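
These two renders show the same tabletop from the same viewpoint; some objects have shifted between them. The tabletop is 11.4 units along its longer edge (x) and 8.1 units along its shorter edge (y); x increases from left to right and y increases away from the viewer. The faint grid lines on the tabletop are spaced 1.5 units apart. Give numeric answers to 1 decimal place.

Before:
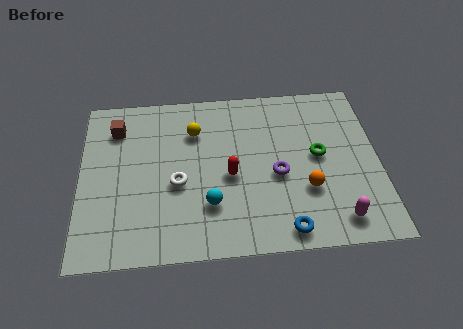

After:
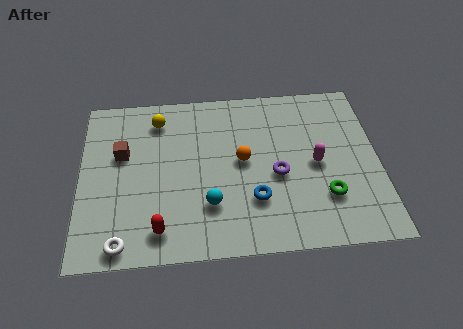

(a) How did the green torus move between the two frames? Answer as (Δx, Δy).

(0.2, -2.0)

The green torus was at about (9.1, 4.3) and moved to about (9.3, 2.3).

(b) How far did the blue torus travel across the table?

1.9

The blue torus moved from about (7.7, 0.9) to (6.6, 2.4), a distance of √(1.1² + 1.5²) ≈ 1.9.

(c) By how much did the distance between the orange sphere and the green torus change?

+2.0

They were about 1.7 units apart before and 3.7 after — 2.0 units further apart.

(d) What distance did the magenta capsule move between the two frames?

2.8

From (9.7, 1.2) to (9.0, 3.9), the magenta capsule covered √(0.7² + 2.7²) ≈ 2.8 units.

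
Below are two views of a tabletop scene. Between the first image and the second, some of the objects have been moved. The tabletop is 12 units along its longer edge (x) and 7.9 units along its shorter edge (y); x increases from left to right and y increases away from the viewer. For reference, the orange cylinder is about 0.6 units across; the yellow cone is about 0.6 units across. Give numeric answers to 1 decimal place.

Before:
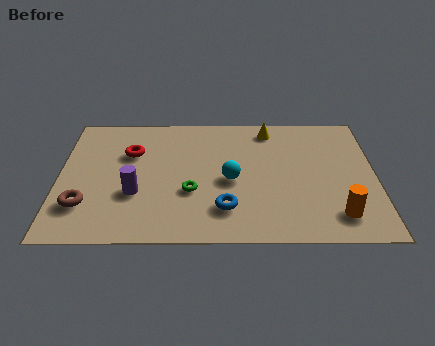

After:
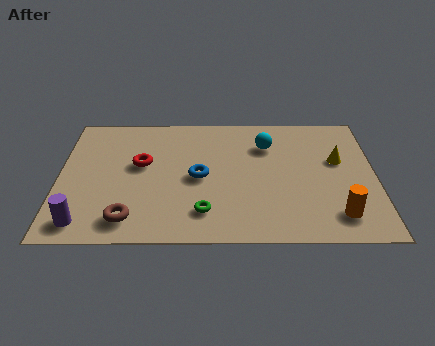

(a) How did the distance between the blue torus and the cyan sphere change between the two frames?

+1.6

They were about 1.7 units apart before and 3.3 after — 1.6 units further apart.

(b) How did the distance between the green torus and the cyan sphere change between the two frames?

+3.1

Before: roughly 1.7 units apart; after: 4.8. That's 3.1 units further apart.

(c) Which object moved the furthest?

the yellow cone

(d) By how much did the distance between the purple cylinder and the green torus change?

+2.4

They were about 2.1 units apart before and 4.5 after — 2.4 units further apart.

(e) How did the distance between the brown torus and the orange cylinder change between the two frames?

-1.7

The distance was about 9.5 in the first image and 7.8 in the second, so they moved 1.7 units closer together.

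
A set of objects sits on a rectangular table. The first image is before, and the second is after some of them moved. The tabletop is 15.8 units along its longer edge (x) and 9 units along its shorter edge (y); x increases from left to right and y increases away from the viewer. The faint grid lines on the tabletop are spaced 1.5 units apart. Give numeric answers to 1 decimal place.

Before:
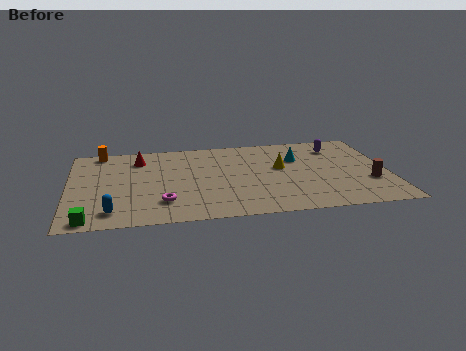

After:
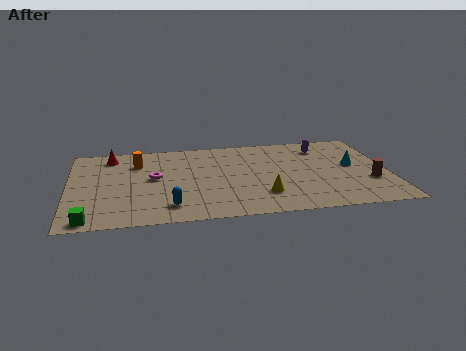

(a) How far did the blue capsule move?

2.8

From (2.1, 1.5) to (4.9, 1.7), the blue capsule covered √(2.8² + 0.2²) ≈ 2.8 units.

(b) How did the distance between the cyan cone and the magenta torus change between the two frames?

+2.1

They were about 7.8 units apart before and 9.9 after — 2.1 units further apart.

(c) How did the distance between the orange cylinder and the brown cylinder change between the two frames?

-2.2

They were about 14.2 units apart before and 12.0 after — 2.2 units closer together.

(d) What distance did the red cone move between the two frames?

1.5

The red cone was near (3.5, 7.1) before and (2.1, 7.6) after, so it travelled √(1.4² + 0.5²) ≈ 1.5 units.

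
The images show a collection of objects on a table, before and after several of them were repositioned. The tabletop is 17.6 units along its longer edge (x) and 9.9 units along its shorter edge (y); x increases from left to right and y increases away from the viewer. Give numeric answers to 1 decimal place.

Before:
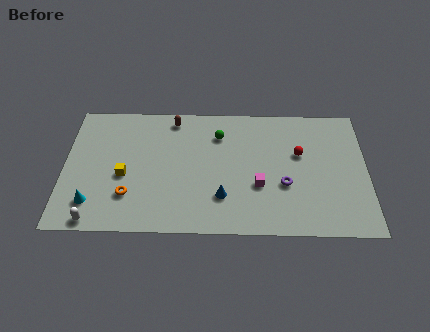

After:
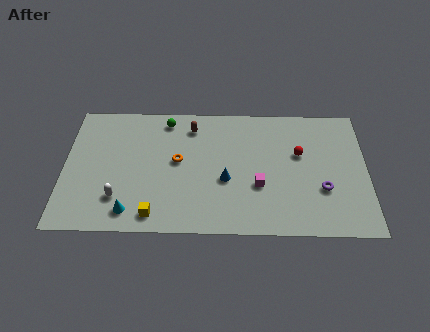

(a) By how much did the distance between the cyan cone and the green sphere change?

-1.7

Before: roughly 9.1 units apart; after: 7.4. That's 1.7 units closer together.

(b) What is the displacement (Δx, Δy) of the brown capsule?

(1.1, -0.6)

The brown capsule was at about (6.3, 8.7) and moved to about (7.4, 8.1).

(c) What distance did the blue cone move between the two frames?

1.3

The blue cone was near (9.2, 2.7) before and (9.4, 4.0) after, so it travelled √(0.2² + 1.3²) ≈ 1.3 units.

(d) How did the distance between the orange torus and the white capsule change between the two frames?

+1.8

Before: roughly 2.7 units apart; after: 4.5. That's 1.8 units further apart.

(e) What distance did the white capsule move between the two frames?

2.1

The white capsule was near (1.9, 0.8) before and (3.2, 2.5) after, so it travelled √(1.3² + 1.7²) ≈ 2.1 units.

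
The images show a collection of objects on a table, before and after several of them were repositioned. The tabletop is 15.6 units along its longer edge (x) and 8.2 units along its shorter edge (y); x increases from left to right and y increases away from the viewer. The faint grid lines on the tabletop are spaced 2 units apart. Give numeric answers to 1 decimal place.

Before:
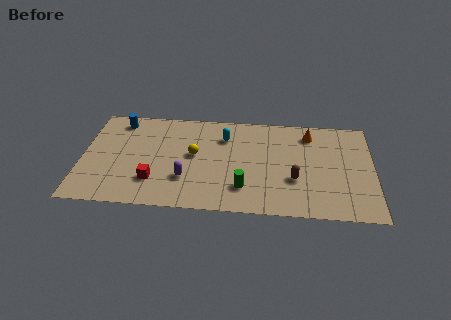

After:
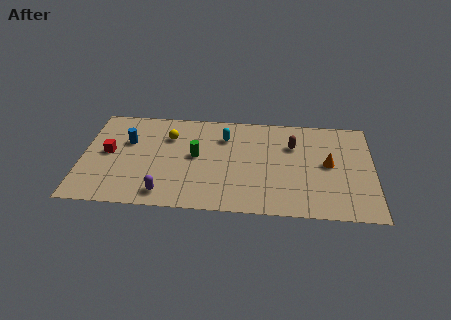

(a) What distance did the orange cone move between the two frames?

2.6

The orange cone was near (12.2, 6.7) before and (13.2, 4.3) after, so it travelled √(1.0² + 2.4²) ≈ 2.6 units.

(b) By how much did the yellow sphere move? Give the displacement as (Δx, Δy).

(-1.4, 1.4)

The yellow sphere started near (6.0, 4.5) and ended near (4.6, 5.9).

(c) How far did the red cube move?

3.3

The red cube was near (3.9, 2.2) before and (1.4, 4.3) after, so it travelled √(2.5² + 2.1²) ≈ 3.3 units.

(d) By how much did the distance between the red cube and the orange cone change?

+2.4

Before: roughly 9.4 units apart; after: 11.8. That's 2.4 units further apart.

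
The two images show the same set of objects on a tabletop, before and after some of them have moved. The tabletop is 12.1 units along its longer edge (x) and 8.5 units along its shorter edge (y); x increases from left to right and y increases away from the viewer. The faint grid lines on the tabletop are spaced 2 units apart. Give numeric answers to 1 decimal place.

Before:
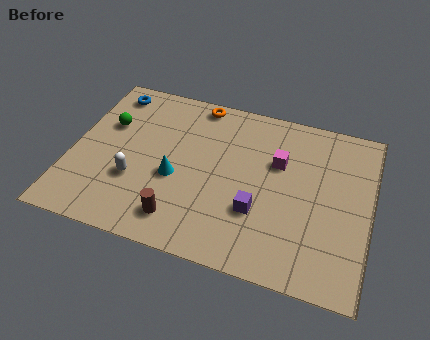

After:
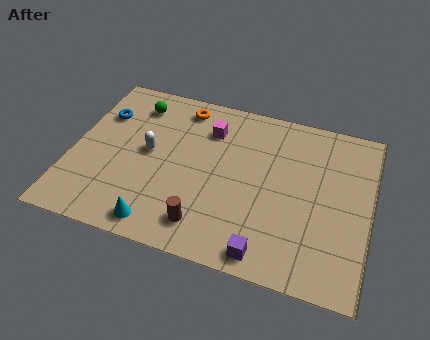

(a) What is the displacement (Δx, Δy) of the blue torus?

(-0.2, -1.3)

The blue torus was at about (1.2, 7.3) and moved to about (1.0, 6.0).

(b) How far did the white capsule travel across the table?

1.6

The white capsule was near (2.7, 2.9) before and (3.1, 4.5) after, so it travelled √(0.4² + 1.6²) ≈ 1.6 units.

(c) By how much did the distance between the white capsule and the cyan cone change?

+1.9

They were about 1.7 units apart before and 3.6 after — 1.9 units further apart.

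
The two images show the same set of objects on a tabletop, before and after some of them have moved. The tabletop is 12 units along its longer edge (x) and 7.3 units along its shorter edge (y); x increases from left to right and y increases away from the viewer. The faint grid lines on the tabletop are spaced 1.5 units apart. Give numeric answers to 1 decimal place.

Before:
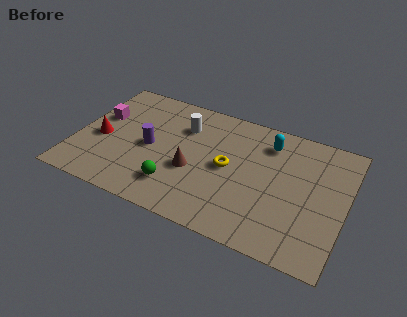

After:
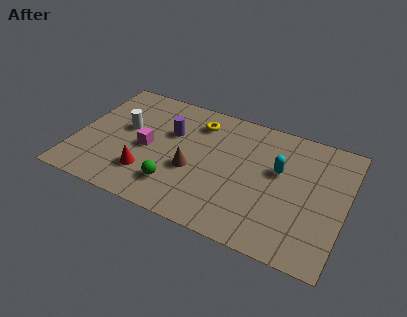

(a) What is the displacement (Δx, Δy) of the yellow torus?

(-1.6, 2.1)

The yellow torus was at about (6.8, 3.7) and moved to about (5.2, 5.8).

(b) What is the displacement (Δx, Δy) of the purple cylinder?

(0.8, 1.2)

The purple cylinder started near (3.3, 3.5) and ended near (4.1, 4.7).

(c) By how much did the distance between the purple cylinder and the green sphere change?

+0.8

Before: roughly 2.3 units apart; after: 3.1. That's 0.8 units further apart.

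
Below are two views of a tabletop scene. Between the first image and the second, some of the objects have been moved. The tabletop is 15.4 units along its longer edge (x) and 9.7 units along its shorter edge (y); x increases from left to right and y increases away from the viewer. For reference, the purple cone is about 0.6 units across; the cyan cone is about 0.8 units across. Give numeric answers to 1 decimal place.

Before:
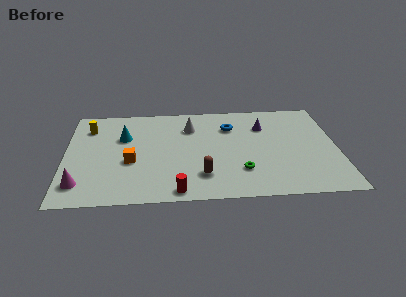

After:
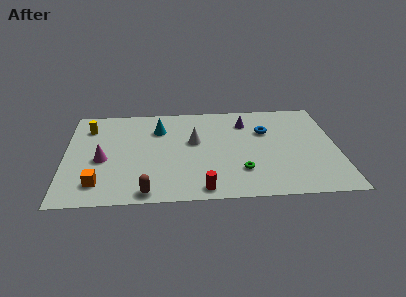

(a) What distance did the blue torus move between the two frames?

2.1

The blue torus was near (9.4, 7.1) before and (11.4, 6.5) after, so it travelled √(2.0² + 0.6²) ≈ 2.1 units.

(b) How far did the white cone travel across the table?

1.5

The white cone was near (7.1, 7.2) before and (7.3, 5.7) after, so it travelled √(0.2² + 1.5²) ≈ 1.5 units.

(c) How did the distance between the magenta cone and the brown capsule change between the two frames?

-2.7

They were about 6.8 units apart before and 4.1 after — 2.7 units closer together.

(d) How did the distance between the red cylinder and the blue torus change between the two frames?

-0.3

Before: roughly 6.9 units apart; after: 6.6. That's 0.3 units closer together.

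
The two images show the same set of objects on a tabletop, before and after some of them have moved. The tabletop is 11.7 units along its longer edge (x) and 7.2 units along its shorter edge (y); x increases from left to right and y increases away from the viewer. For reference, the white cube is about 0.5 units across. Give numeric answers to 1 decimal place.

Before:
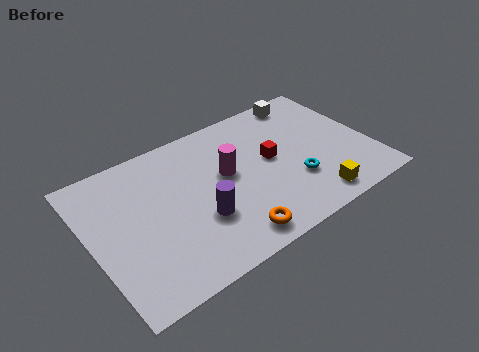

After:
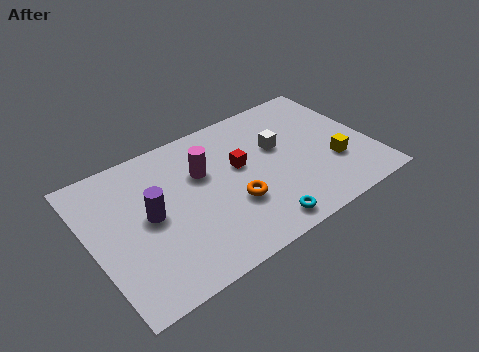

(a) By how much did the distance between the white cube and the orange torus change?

-3.9

The distance was about 6.9 in the first image and 3.0 in the second, so they moved 3.9 units closer together.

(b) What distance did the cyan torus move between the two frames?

2.3

From (8.3, 2.3) to (6.5, 0.9), the cyan torus covered √(1.8² + 1.4²) ≈ 2.3 units.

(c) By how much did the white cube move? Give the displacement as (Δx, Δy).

(-1.6, -2.0)

The white cube was at about (9.6, 6.4) and moved to about (8.0, 4.4).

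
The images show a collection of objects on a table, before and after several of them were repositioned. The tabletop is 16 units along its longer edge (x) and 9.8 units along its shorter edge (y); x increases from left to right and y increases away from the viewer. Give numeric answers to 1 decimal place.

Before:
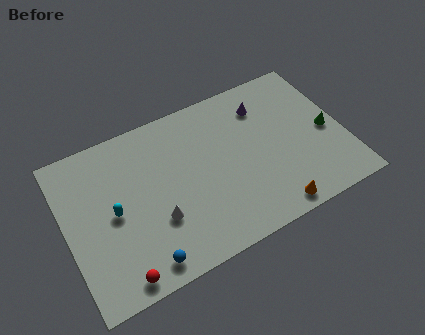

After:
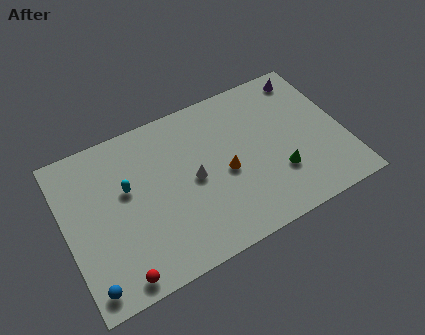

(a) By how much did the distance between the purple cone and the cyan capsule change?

+1.7

The distance was about 9.5 in the first image and 11.2 in the second, so they moved 1.7 units further apart.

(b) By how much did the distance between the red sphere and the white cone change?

+2.7

The distance was about 3.4 in the first image and 6.1 in the second, so they moved 2.7 units further apart.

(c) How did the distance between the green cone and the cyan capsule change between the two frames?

-3.5

Before: roughly 12.4 units apart; after: 8.9. That's 3.5 units closer together.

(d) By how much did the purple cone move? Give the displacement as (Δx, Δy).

(2.7, 0.9)

From the two frames, the purple cone sits at roughly (11.8, 7.6) before and (14.5, 8.5) after.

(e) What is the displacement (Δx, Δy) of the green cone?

(-3.1, -1.5)

From the two frames, the green cone sits at roughly (15.1, 4.5) before and (12.0, 3.0) after.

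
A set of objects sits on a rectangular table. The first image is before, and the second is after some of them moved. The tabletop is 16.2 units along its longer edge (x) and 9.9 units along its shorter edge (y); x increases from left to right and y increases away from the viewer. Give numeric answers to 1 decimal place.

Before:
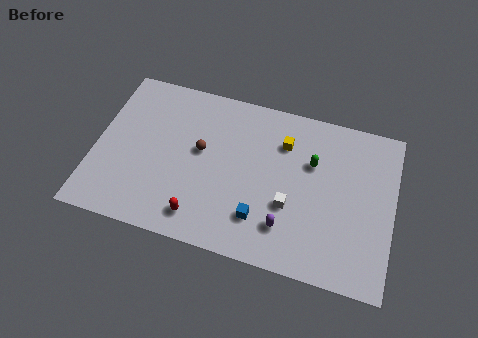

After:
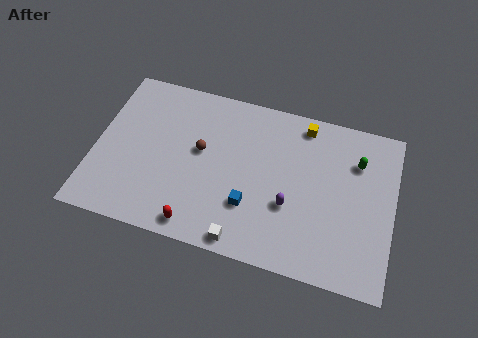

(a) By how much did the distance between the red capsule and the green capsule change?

+2.7

Before: roughly 7.5 units apart; after: 10.2. That's 2.7 units further apart.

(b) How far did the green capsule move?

2.5

The green capsule was near (11.7, 6.5) before and (14.1, 7.2) after, so it travelled √(2.4² + 0.7²) ≈ 2.5 units.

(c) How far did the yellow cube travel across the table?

1.7

The yellow cube moved from about (10.1, 7.3) to (11.1, 8.7), a distance of √(1.0² + 1.4²) ≈ 1.7.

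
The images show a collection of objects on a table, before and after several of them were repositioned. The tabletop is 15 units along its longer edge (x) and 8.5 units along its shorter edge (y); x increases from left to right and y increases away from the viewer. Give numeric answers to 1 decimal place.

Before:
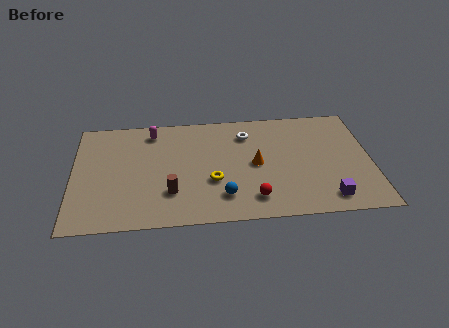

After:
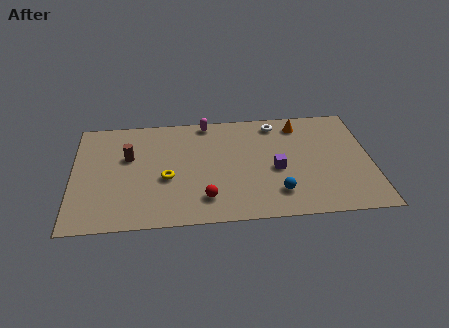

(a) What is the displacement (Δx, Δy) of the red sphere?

(-2.4, 0.2)

The red sphere started near (9.0, 1.6) and ended near (6.6, 1.8).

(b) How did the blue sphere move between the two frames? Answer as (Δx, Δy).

(2.7, 0.0)

From the two frames, the blue sphere sits at roughly (7.5, 1.9) before and (10.2, 1.9) after.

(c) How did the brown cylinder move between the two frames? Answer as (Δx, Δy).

(-2.1, 2.9)

The brown cylinder was at about (4.9, 2.4) and moved to about (2.8, 5.3).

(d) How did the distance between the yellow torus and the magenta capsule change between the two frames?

-0.4

The distance was about 5.1 in the first image and 4.7 in the second, so they moved 0.4 units closer together.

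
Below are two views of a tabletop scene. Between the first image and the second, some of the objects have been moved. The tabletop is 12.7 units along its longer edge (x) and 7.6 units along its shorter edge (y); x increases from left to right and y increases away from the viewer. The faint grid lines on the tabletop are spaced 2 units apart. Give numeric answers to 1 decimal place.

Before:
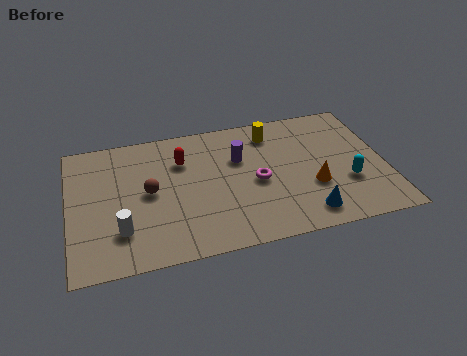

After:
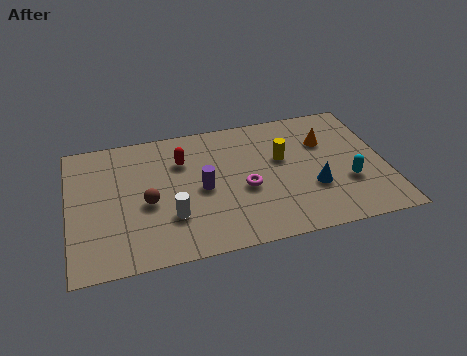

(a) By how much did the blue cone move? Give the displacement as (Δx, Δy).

(0.4, 1.4)

The blue cone started near (9.3, 1.2) and ended near (9.7, 2.6).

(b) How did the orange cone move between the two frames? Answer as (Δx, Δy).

(0.7, 2.5)

The orange cone started near (9.7, 2.7) and ended near (10.4, 5.2).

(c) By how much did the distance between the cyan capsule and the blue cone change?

-0.9

Before: roughly 2.3 units apart; after: 1.4. That's 0.9 units closer together.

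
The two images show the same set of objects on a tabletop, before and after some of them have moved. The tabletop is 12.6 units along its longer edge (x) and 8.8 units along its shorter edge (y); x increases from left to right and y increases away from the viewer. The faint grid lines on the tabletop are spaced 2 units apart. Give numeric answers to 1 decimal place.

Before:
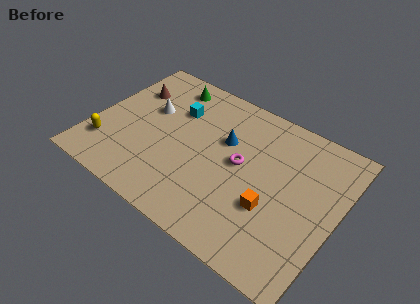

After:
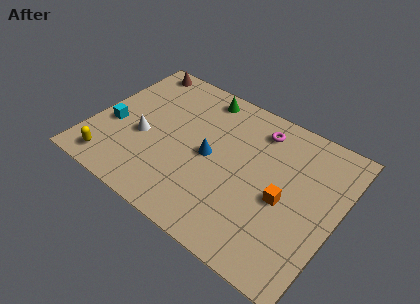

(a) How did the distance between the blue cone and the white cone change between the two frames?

-0.5

The distance was about 4.0 in the first image and 3.5 in the second, so they moved 0.5 units closer together.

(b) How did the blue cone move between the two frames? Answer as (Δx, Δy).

(-0.5, -1.3)

The blue cone started near (6.6, 5.6) and ended near (6.1, 4.3).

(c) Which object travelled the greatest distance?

the cyan cube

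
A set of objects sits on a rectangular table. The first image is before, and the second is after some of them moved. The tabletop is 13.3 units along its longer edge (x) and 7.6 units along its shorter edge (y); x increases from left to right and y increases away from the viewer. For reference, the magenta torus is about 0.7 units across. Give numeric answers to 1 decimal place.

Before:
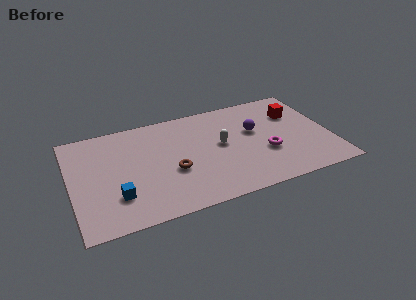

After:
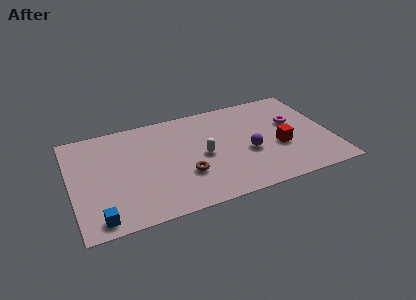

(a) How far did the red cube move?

2.5

The red cube was near (11.7, 5.3) before and (10.6, 3.0) after, so it travelled √(1.1² + 2.3²) ≈ 2.5 units.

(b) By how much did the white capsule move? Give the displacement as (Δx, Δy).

(-1.0, -0.5)

The white capsule was at about (7.7, 4.1) and moved to about (6.7, 3.6).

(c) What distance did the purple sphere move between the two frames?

1.6

The purple sphere was near (9.5, 4.6) before and (9.0, 3.1) after, so it travelled √(0.5² + 1.5²) ≈ 1.6 units.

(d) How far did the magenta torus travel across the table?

2.4

From (9.9, 2.8) to (11.5, 4.6), the magenta torus covered √(1.6² + 1.8²) ≈ 2.4 units.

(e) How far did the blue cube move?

1.6

From (2.2, 2.1) to (1.2, 0.9), the blue cube covered √(1.0² + 1.2²) ≈ 1.6 units.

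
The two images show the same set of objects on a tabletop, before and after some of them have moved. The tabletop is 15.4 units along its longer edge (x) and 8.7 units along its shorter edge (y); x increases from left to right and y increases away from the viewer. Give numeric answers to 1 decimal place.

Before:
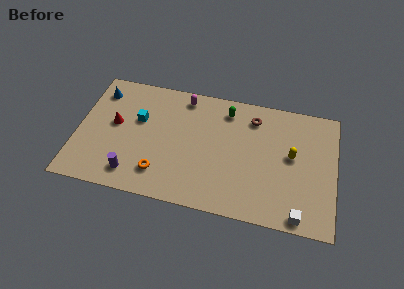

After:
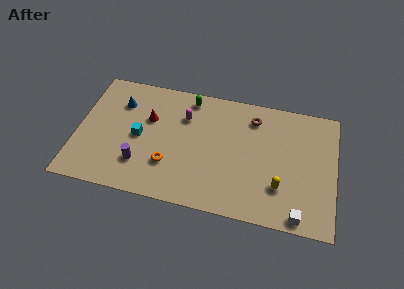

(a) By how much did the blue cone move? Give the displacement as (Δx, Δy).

(1.3, -0.6)

The blue cone was at about (1.1, 7.0) and moved to about (2.4, 6.4).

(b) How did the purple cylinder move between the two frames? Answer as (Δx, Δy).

(0.4, 0.8)

From the two frames, the purple cylinder sits at roughly (3.5, 1.5) before and (3.9, 2.3) after.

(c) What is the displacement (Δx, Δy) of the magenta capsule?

(0.1, -1.4)

The magenta capsule was at about (6.2, 7.6) and moved to about (6.3, 6.2).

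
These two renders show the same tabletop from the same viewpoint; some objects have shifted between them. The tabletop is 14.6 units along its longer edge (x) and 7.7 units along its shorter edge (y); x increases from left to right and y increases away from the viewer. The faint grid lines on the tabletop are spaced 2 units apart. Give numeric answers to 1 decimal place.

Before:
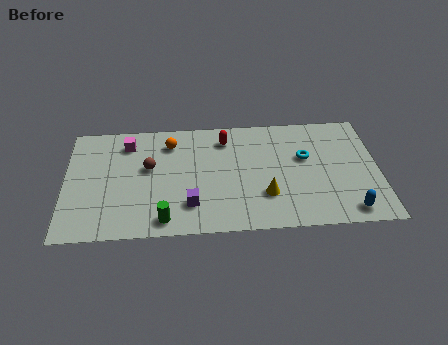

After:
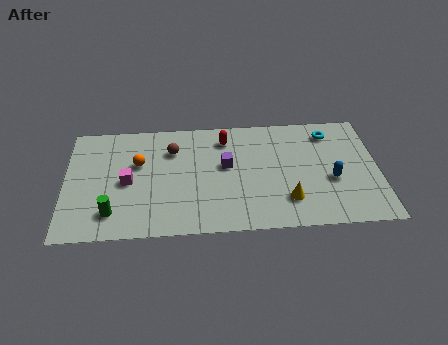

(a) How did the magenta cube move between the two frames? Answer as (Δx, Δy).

(0.0, -2.6)

The magenta cube started near (2.9, 6.2) and ended near (2.9, 3.6).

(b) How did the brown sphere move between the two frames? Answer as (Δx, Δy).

(1.1, 1.1)

The brown sphere was at about (3.9, 4.5) and moved to about (5.0, 5.6).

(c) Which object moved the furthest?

the purple cube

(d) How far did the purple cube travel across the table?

3.0

From (5.8, 1.9) to (7.5, 4.4), the purple cube covered √(1.7² + 2.5²) ≈ 3.0 units.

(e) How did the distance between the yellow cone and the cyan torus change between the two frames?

+1.8

Before: roughly 3.1 units apart; after: 4.9. That's 1.8 units further apart.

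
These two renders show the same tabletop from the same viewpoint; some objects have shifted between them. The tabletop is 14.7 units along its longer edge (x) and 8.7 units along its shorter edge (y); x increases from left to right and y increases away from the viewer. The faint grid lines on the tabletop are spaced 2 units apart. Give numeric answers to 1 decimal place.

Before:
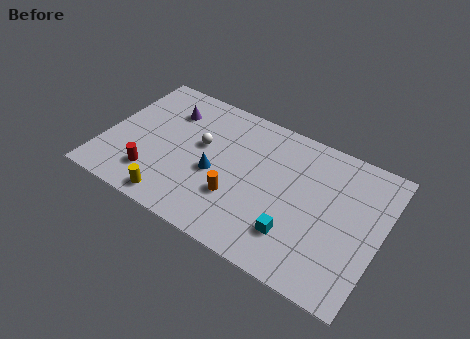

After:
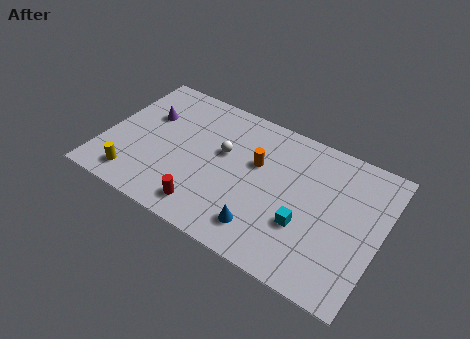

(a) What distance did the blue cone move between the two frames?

3.5

The blue cone moved from about (6.0, 3.7) to (8.9, 1.7), a distance of √(2.9² + 2.0²) ≈ 3.5.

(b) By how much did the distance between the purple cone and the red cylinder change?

+1.3

Before: roughly 4.5 units apart; after: 5.8. That's 1.3 units further apart.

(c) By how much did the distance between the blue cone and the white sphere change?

+2.7

Before: roughly 1.7 units apart; after: 4.4. That's 2.7 units further apart.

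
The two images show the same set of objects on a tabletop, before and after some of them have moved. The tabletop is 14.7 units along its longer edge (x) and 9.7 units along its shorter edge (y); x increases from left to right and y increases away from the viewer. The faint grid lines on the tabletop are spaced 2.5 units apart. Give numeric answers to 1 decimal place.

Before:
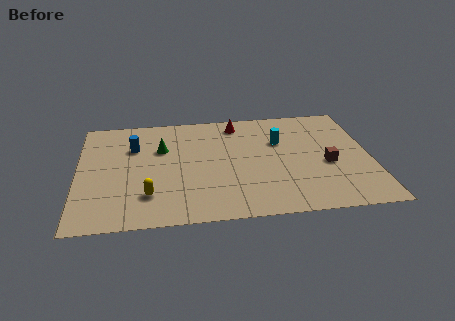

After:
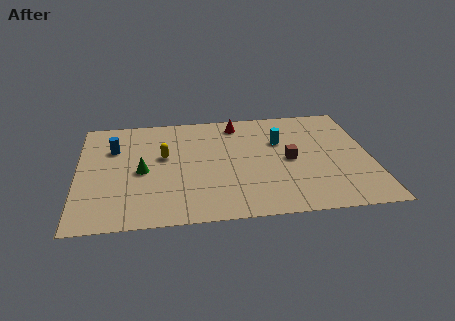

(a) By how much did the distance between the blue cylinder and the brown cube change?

-1.0

Before: roughly 10.0 units apart; after: 9.0. That's 1.0 units closer together.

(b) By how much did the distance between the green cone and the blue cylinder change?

+1.2

Before: roughly 1.4 units apart; after: 2.6. That's 1.2 units further apart.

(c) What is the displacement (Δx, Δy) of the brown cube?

(-1.9, 0.6)

The brown cube started near (12.5, 4.1) and ended near (10.6, 4.7).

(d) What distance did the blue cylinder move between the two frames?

1.0

The blue cylinder was near (2.8, 6.7) before and (1.8, 6.7) after, so it travelled √(1.0² + 0.0²) ≈ 1.0 units.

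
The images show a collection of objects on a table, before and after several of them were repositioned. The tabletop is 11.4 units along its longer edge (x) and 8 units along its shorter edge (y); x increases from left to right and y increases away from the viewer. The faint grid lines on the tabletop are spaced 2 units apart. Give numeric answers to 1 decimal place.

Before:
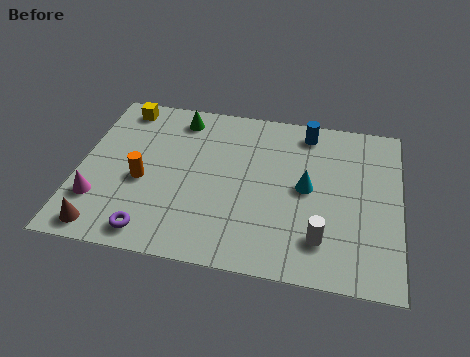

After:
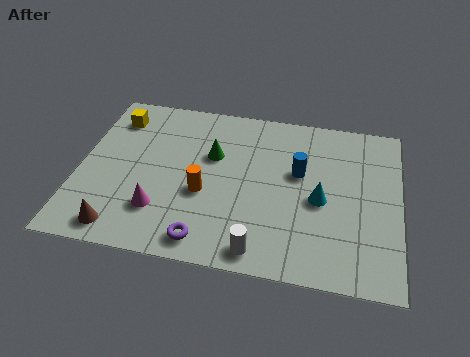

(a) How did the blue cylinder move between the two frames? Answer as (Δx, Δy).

(-0.2, -2.1)

The blue cylinder started near (8.0, 6.9) and ended near (7.8, 4.8).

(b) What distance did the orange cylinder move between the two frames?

2.2

The orange cylinder was near (2.3, 3.4) before and (4.5, 3.2) after, so it travelled √(2.2² + 0.2²) ≈ 2.2 units.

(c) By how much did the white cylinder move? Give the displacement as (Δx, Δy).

(-2.1, -0.9)

From the two frames, the white cylinder sits at roughly (8.7, 1.8) before and (6.6, 0.9) after.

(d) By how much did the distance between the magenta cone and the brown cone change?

+0.4

Before: roughly 1.3 units apart; after: 1.7. That's 0.4 units further apart.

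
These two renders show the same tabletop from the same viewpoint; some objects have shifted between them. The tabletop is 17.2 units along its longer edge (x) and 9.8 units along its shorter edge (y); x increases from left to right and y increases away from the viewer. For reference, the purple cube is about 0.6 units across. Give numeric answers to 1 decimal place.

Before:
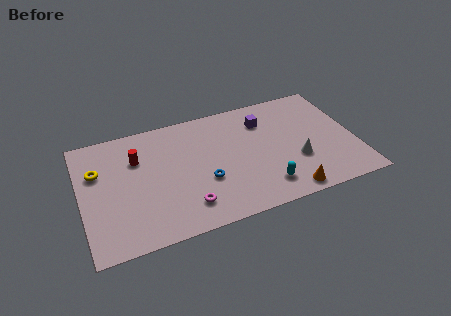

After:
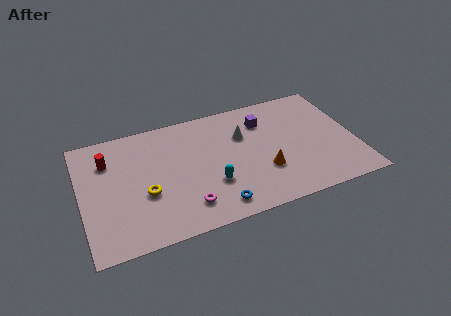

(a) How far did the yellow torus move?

3.9

The yellow torus moved from about (1.1, 6.5) to (3.9, 3.8), a distance of √(2.8² + 2.7²) ≈ 3.9.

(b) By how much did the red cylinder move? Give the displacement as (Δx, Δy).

(-1.8, 0.4)

From the two frames, the red cylinder sits at roughly (3.6, 6.8) before and (1.8, 7.2) after.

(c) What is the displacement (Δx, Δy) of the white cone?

(-3.1, 3.2)

The white cone was at about (13.4, 3.4) and moved to about (10.3, 6.6).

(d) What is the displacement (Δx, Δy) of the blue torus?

(0.5, -2.2)

The blue torus was at about (7.6, 3.6) and moved to about (8.1, 1.4).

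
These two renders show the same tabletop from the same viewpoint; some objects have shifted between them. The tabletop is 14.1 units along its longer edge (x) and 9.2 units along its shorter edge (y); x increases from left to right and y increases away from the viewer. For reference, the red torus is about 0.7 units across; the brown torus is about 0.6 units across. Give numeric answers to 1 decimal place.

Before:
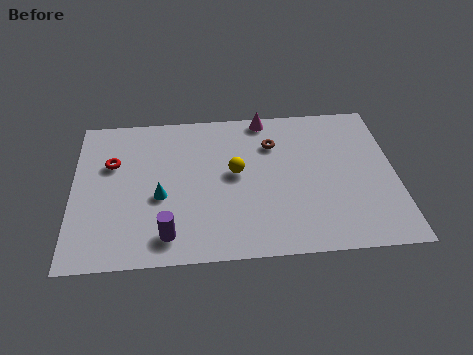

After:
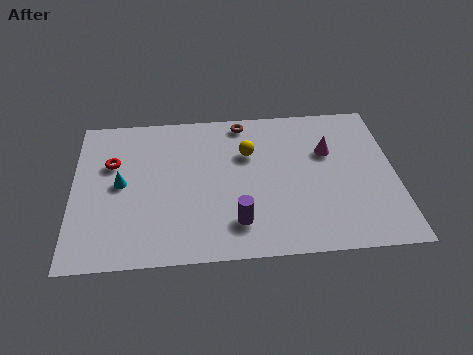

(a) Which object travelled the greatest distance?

the magenta cone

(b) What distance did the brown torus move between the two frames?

2.0

The brown torus was near (8.8, 6.7) before and (7.5, 8.2) after, so it travelled √(1.3² + 1.5²) ≈ 2.0 units.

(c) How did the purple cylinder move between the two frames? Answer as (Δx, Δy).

(3.0, 0.5)

From the two frames, the purple cylinder sits at roughly (4.1, 1.5) before and (7.1, 2.0) after.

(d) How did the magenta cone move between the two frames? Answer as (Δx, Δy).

(2.7, -2.4)

The magenta cone started near (8.5, 8.4) and ended near (11.2, 6.0).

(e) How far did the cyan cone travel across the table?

1.9

The cyan cone moved from about (3.8, 3.8) to (2.1, 4.7), a distance of √(1.7² + 0.9²) ≈ 1.9.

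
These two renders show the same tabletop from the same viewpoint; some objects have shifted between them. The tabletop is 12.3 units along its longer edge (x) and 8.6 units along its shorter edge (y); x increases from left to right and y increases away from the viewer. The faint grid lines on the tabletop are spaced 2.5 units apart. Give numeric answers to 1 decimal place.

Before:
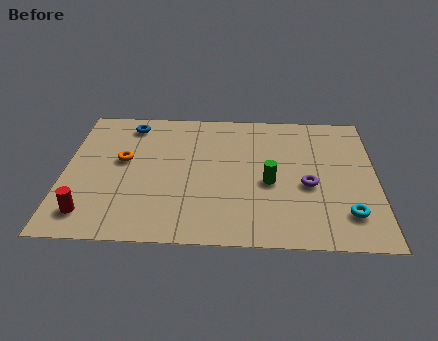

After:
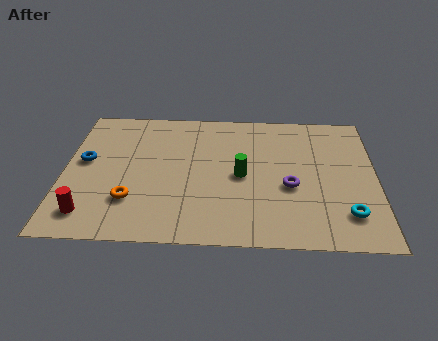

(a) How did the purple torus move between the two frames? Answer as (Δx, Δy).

(-0.7, -0.1)

From the two frames, the purple torus sits at roughly (9.6, 3.6) before and (8.9, 3.5) after.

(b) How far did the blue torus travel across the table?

3.0

The blue torus moved from about (2.5, 7.3) to (0.8, 4.8), a distance of √(1.7² + 2.5²) ≈ 3.0.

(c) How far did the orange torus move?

2.5

The orange torus was near (2.3, 4.9) before and (2.7, 2.4) after, so it travelled √(0.4² + 2.5²) ≈ 2.5 units.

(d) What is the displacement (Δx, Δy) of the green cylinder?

(-1.1, 0.4)

The green cylinder was at about (8.1, 3.7) and moved to about (7.0, 4.1).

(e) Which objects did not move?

the cyan torus and the red cylinder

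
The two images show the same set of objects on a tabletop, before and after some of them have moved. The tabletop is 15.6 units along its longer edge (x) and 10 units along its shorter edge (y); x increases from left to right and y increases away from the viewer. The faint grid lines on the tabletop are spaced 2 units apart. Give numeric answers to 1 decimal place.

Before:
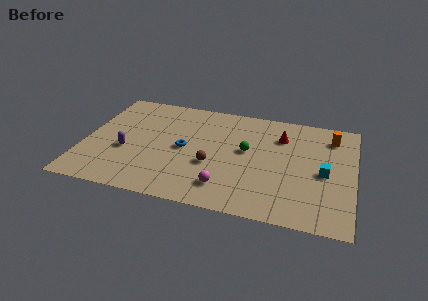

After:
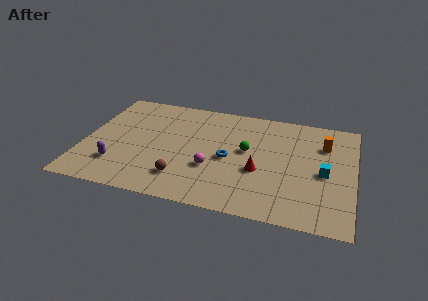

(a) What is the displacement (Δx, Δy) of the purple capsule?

(-0.4, -1.4)

The purple capsule was at about (2.5, 3.9) and moved to about (2.1, 2.5).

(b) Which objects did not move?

the green sphere and the cyan cube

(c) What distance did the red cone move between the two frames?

3.7

The red cone was near (11.3, 7.4) before and (10.2, 3.9) after, so it travelled √(1.1² + 3.5²) ≈ 3.7 units.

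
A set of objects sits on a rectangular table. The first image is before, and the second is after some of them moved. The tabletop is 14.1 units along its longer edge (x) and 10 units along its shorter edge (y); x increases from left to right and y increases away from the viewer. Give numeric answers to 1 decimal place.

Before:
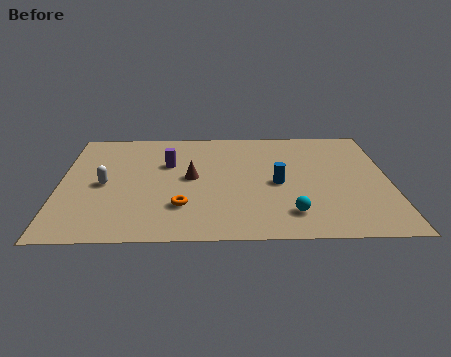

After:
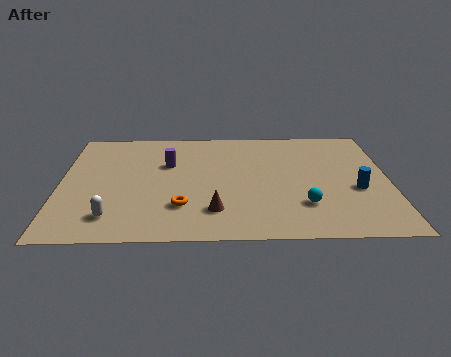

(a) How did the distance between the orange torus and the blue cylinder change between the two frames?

+3.1

They were about 4.5 units apart before and 7.6 after — 3.1 units further apart.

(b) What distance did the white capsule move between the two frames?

2.8

From (1.9, 4.7) to (2.3, 1.9), the white capsule covered √(0.4² + 2.8²) ≈ 2.8 units.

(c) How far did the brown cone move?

3.1

The brown cone moved from about (5.6, 5.2) to (6.6, 2.3), a distance of √(1.0² + 2.9²) ≈ 3.1.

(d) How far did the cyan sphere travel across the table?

0.9

From (9.8, 2.0) to (10.4, 2.7), the cyan sphere covered √(0.6² + 0.7²) ≈ 0.9 units.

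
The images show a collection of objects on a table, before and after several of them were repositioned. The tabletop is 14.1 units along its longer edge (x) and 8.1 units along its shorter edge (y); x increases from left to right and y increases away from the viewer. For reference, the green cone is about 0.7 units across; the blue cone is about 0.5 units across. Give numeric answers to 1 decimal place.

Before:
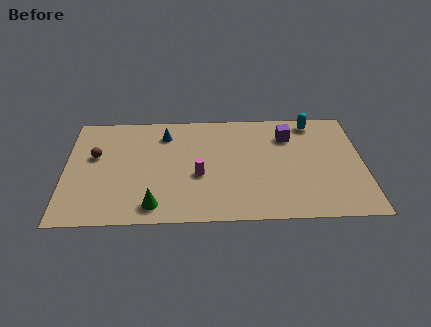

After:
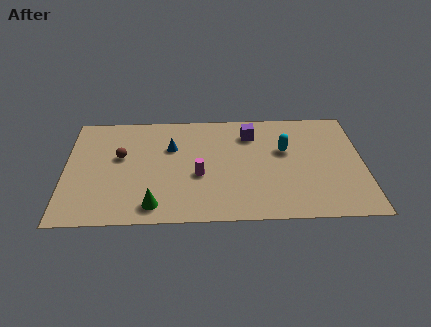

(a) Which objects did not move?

the green cone and the magenta cylinder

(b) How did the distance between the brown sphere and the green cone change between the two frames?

-0.7

Before: roughly 4.6 units apart; after: 3.9. That's 0.7 units closer together.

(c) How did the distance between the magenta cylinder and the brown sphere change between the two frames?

-1.2

They were about 5.2 units apart before and 4.0 after — 1.2 units closer together.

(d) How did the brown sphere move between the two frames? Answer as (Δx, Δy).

(1.2, -0.1)

The brown sphere was at about (1.4, 4.9) and moved to about (2.6, 4.8).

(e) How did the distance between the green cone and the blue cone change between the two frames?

-0.9

The distance was about 5.2 in the first image and 4.3 in the second, so they moved 0.9 units closer together.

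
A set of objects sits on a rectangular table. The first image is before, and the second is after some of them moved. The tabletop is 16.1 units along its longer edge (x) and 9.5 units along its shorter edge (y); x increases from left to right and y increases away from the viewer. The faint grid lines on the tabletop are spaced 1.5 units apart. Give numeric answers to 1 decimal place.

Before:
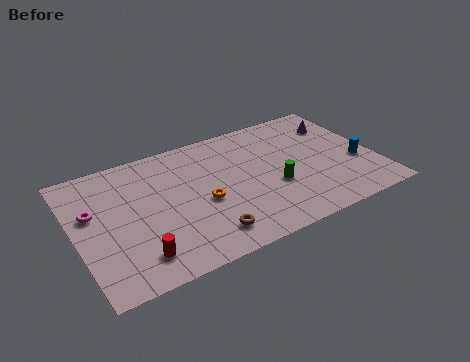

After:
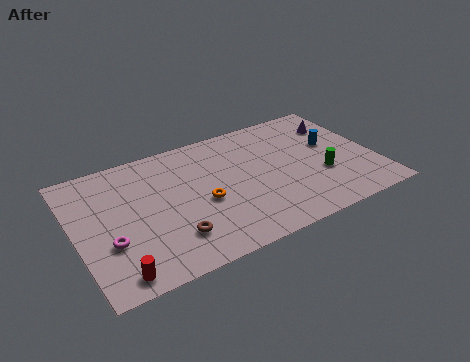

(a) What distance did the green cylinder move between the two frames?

2.6

The green cylinder was near (10.5, 3.6) before and (13.1, 3.4) after, so it travelled √(2.6² + 0.2²) ≈ 2.6 units.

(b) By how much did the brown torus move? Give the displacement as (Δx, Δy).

(-1.7, 0.6)

The brown torus was at about (6.5, 1.7) and moved to about (4.8, 2.3).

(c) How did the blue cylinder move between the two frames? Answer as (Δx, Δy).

(-1.1, 2.0)

From the two frames, the blue cylinder sits at roughly (15.1, 3.6) before and (14.0, 5.6) after.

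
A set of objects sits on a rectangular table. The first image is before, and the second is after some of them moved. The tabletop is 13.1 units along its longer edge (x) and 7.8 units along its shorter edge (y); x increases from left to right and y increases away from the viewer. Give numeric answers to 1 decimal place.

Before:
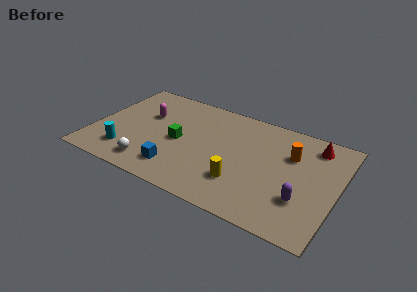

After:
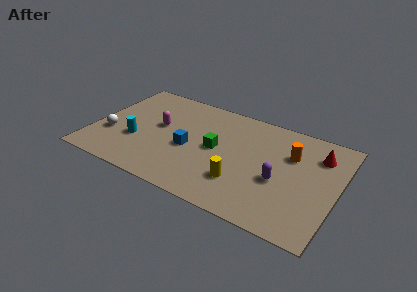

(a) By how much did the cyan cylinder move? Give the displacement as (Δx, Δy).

(0.4, 1.1)

From the two frames, the cyan cylinder sits at roughly (2.0, 1.7) before and (2.4, 2.8) after.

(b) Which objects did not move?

the orange cylinder and the yellow cylinder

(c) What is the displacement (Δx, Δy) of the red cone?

(0.3, -0.6)

From the two frames, the red cone sits at roughly (11.6, 6.5) before and (11.9, 5.9) after.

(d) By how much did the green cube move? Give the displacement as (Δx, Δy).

(2.0, 0.3)

The green cube was at about (4.6, 3.7) and moved to about (6.6, 4.0).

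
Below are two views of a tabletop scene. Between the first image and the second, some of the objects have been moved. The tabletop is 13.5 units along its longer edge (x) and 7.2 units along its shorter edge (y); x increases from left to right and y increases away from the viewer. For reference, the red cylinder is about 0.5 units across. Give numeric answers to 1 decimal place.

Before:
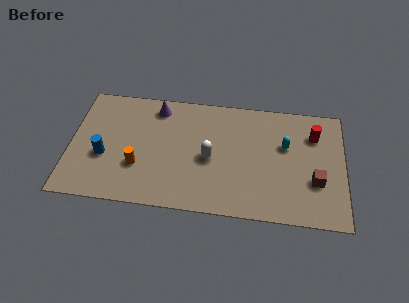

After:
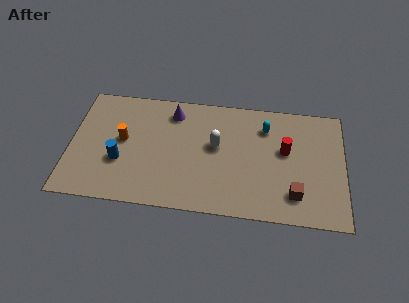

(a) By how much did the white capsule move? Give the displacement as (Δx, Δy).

(0.3, 0.8)

The white capsule was at about (6.9, 3.3) and moved to about (7.2, 4.1).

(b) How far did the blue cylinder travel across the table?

0.8

The blue cylinder was near (1.7, 2.8) before and (2.5, 2.6) after, so it travelled √(0.8² + 0.2²) ≈ 0.8 units.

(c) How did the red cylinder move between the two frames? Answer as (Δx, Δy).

(-1.4, -1.1)

The red cylinder started near (12.0, 5.3) and ended near (10.6, 4.2).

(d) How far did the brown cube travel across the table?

1.3

From (12.1, 2.5) to (11.1, 1.6), the brown cube covered √(1.0² + 0.9²) ≈ 1.3 units.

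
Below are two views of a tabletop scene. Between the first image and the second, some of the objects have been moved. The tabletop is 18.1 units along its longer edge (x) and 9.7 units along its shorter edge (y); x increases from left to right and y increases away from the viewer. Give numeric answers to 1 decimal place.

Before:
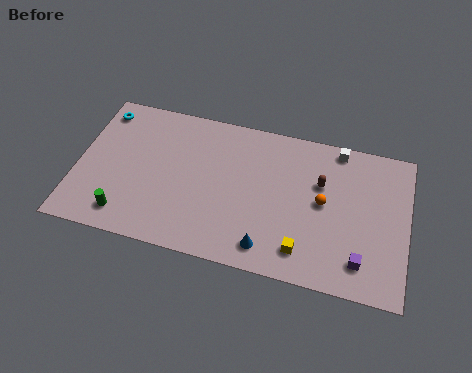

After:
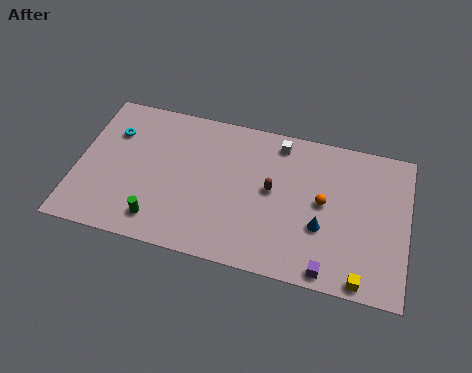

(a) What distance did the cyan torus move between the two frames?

1.5

The cyan torus was near (1.0, 8.2) before and (1.8, 6.9) after, so it travelled √(0.8² + 1.3²) ≈ 1.5 units.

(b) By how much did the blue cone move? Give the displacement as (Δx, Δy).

(2.8, 2.0)

From the two frames, the blue cone sits at roughly (10.7, 1.5) before and (13.5, 3.5) after.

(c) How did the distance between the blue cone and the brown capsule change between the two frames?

-2.2

The distance was about 5.5 in the first image and 3.3 in the second, so they moved 2.2 units closer together.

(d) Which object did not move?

the orange sphere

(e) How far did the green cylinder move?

1.8

The green cylinder moved from about (2.9, 1.6) to (4.7, 1.7), a distance of √(1.8² + 0.1²) ≈ 1.8.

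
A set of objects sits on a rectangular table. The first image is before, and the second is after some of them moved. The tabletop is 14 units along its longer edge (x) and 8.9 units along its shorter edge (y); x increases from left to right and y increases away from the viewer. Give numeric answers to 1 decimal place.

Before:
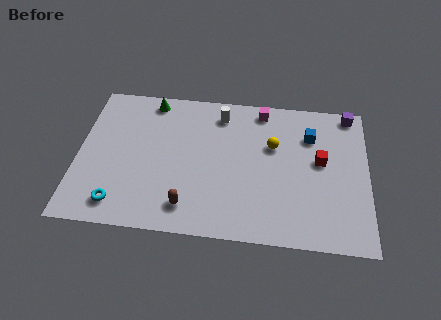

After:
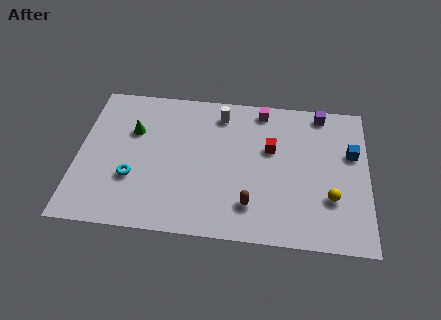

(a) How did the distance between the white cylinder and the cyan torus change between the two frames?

-1.6

Before: roughly 7.6 units apart; after: 6.0. That's 1.6 units closer together.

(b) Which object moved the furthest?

the yellow sphere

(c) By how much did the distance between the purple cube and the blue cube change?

+0.3

Before: roughly 2.5 units apart; after: 2.8. That's 0.3 units further apart.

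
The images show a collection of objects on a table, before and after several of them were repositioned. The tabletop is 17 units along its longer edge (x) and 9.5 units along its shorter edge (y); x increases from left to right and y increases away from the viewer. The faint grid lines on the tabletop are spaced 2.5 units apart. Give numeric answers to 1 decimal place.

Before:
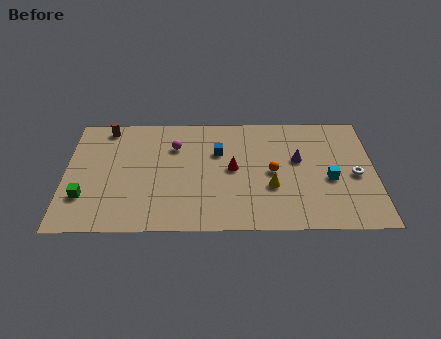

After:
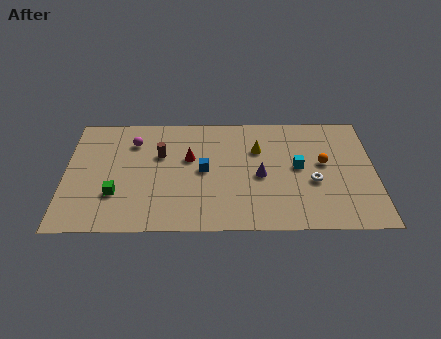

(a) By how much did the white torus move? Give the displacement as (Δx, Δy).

(-2.3, -0.5)

The white torus started near (15.9, 4.3) and ended near (13.6, 3.8).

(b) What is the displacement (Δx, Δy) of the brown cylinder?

(3.0, -2.3)

The brown cylinder was at about (2.2, 8.4) and moved to about (5.2, 6.1).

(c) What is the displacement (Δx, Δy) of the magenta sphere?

(-2.3, 0.4)

The magenta sphere started near (6.0, 6.8) and ended near (3.7, 7.2).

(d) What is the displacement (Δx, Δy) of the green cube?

(1.7, 0.2)

The green cube started near (1.1, 2.7) and ended near (2.8, 2.9).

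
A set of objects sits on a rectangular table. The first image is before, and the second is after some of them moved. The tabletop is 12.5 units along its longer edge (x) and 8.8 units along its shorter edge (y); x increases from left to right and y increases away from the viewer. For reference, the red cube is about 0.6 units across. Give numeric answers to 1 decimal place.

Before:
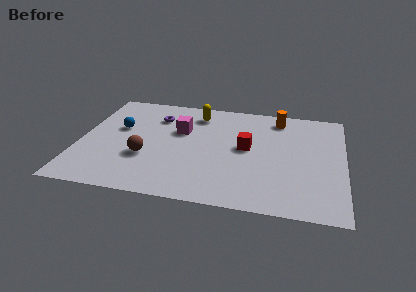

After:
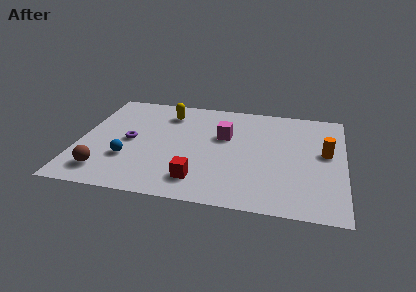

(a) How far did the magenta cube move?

2.1

From (4.7, 5.6) to (6.8, 5.5), the magenta cube covered √(2.1² + 0.1²) ≈ 2.1 units.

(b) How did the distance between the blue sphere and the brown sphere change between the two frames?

-1.0

Before: roughly 2.6 units apart; after: 1.6. That's 1.0 units closer together.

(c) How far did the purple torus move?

2.5

The purple torus was near (3.5, 6.6) before and (2.4, 4.3) after, so it travelled √(1.1² + 2.3²) ≈ 2.5 units.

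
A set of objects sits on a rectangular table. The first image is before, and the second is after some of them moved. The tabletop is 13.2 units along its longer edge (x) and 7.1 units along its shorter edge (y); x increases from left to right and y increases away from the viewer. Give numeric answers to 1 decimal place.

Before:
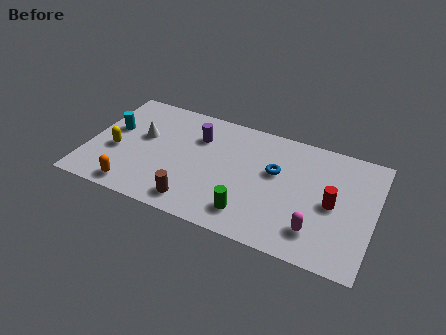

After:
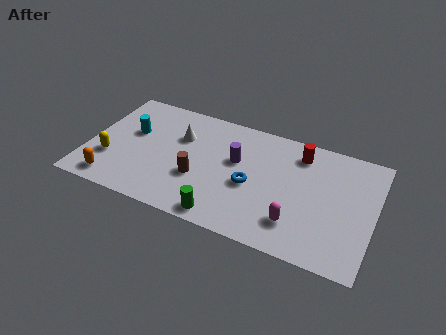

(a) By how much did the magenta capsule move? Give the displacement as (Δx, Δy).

(-0.9, 0.1)

The magenta capsule was at about (10.7, 1.6) and moved to about (9.8, 1.7).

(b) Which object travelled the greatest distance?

the red cylinder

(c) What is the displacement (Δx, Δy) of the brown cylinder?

(0.0, 1.5)

The brown cylinder was at about (5.2, 1.1) and moved to about (5.2, 2.6).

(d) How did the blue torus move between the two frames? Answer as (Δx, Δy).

(-1.0, -1.2)

The blue torus was at about (8.6, 4.3) and moved to about (7.6, 3.1).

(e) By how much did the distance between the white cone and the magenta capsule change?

-2.2

The distance was about 8.7 in the first image and 6.5 in the second, so they moved 2.2 units closer together.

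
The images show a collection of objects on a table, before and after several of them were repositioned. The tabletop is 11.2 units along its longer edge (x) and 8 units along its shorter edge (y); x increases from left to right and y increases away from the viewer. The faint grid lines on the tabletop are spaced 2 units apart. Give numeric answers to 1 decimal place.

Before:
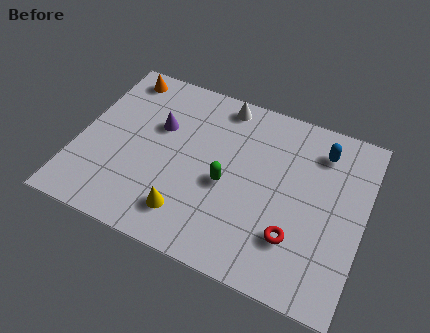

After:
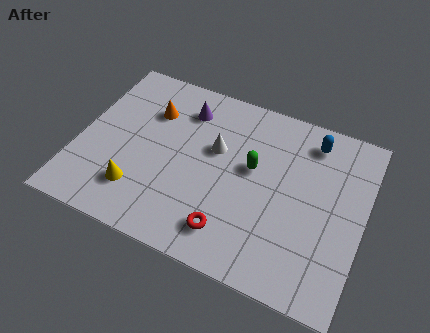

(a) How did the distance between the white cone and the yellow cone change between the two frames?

-1.5

Before: roughly 5.5 units apart; after: 4.0. That's 1.5 units closer together.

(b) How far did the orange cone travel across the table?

1.9

The orange cone was near (1.2, 7.0) before and (2.6, 5.7) after, so it travelled √(1.4² + 1.3²) ≈ 1.9 units.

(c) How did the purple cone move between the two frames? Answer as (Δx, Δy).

(0.9, 1.2)

The purple cone started near (3.0, 5.1) and ended near (3.9, 6.3).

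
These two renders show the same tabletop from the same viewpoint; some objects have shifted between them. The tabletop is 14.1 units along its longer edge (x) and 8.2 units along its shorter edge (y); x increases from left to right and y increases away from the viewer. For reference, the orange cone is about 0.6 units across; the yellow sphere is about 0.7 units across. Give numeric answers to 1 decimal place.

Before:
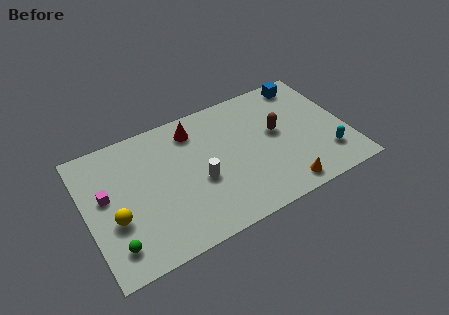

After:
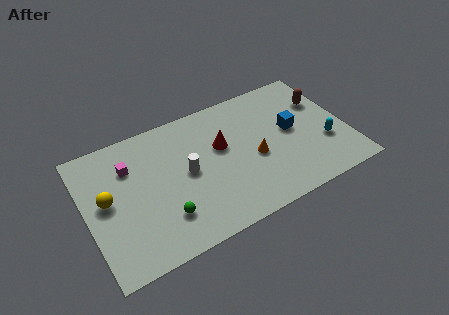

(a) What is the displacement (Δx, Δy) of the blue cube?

(-1.2, -2.8)

The blue cube was at about (12.4, 7.2) and moved to about (11.2, 4.4).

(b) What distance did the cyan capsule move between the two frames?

0.8

The cyan capsule moved from about (12.8, 2.0) to (12.8, 2.8), a distance of √(0.0² + 0.8²) ≈ 0.8.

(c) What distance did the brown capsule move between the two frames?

2.9

The brown capsule moved from about (10.4, 4.6) to (13.1, 5.6), a distance of √(2.7² + 1.0²) ≈ 2.9.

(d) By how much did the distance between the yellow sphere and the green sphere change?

+2.1

Before: roughly 1.5 units apart; after: 3.6. That's 2.1 units further apart.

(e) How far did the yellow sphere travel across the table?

1.3

From (1.4, 3.1) to (1.1, 4.4), the yellow sphere covered √(0.3² + 1.3²) ≈ 1.3 units.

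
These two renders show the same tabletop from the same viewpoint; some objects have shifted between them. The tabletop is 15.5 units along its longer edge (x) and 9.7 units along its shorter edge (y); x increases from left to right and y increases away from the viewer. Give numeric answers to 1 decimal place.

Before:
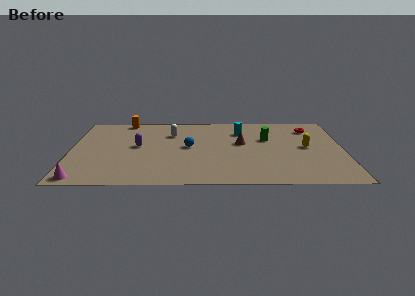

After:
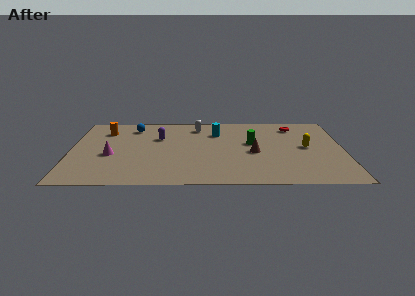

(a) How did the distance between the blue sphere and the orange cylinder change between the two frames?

-3.6

The distance was about 5.3 in the first image and 1.7 in the second, so they moved 3.6 units closer together.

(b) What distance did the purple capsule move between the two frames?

1.7

The purple capsule moved from about (3.8, 5.2) to (5.0, 6.4), a distance of √(1.2² + 1.2²) ≈ 1.7.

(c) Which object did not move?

the yellow capsule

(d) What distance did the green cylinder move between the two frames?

1.1

The green cylinder moved from about (11.2, 6.2) to (10.3, 5.6), a distance of √(0.9² + 0.6²) ≈ 1.1.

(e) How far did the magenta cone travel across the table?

3.4

The magenta cone was near (0.8, 0.9) before and (2.3, 4.0) after, so it travelled √(1.5² + 3.1²) ≈ 3.4 units.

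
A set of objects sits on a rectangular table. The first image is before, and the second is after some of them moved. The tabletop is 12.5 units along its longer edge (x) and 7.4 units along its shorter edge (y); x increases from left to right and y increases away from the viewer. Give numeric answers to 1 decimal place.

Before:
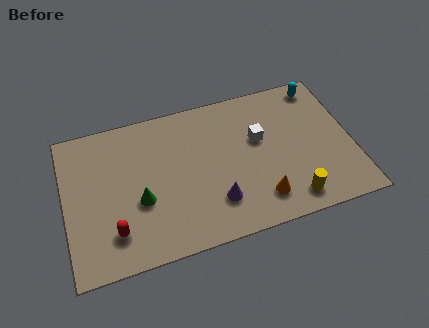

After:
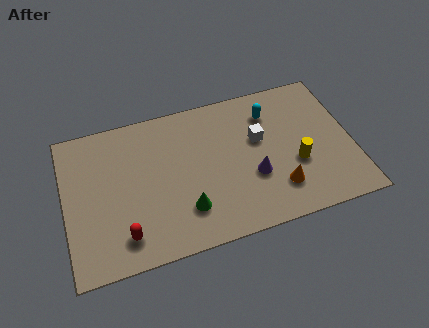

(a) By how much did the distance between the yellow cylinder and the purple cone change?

-1.4

Before: roughly 3.3 units apart; after: 1.9. That's 1.4 units closer together.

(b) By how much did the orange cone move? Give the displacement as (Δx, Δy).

(0.8, 0.3)

From the two frames, the orange cone sits at roughly (8.3, 1.5) before and (9.1, 1.8) after.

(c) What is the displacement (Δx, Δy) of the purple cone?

(1.7, 0.8)

From the two frames, the purple cone sits at roughly (6.4, 1.9) before and (8.1, 2.7) after.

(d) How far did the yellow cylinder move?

1.7

The yellow cylinder moved from about (9.6, 1.1) to (10.0, 2.8), a distance of √(0.4² + 1.7²) ≈ 1.7.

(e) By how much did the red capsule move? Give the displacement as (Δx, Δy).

(0.4, -0.3)

The red capsule started near (2.0, 1.7) and ended near (2.4, 1.4).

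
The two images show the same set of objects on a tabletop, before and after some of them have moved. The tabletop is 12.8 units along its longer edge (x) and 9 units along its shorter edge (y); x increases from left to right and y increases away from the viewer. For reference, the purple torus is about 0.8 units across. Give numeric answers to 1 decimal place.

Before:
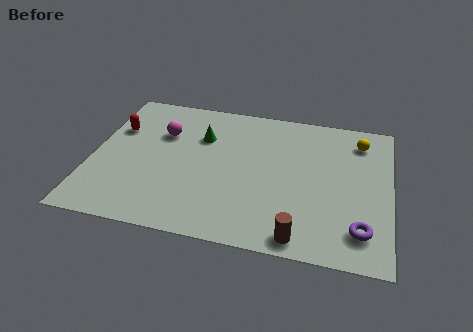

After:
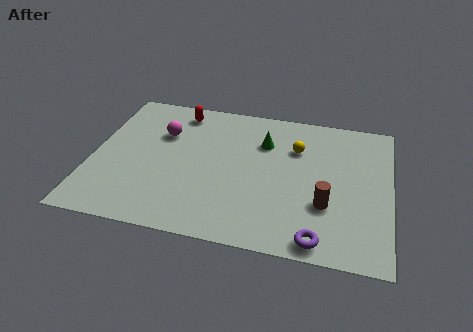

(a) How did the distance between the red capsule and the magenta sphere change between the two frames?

-0.3

Before: roughly 2.0 units apart; after: 1.7. That's 0.3 units closer together.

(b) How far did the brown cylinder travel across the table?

2.3

From (9.1, 0.9) to (10.1, 3.0), the brown cylinder covered √(1.0² + 2.1²) ≈ 2.3 units.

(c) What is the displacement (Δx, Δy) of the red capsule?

(2.6, 1.7)

The red capsule started near (0.9, 6.0) and ended near (3.5, 7.7).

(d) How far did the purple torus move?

1.9

The purple torus was near (11.6, 1.8) before and (9.9, 0.9) after, so it travelled √(1.7² + 0.9²) ≈ 1.9 units.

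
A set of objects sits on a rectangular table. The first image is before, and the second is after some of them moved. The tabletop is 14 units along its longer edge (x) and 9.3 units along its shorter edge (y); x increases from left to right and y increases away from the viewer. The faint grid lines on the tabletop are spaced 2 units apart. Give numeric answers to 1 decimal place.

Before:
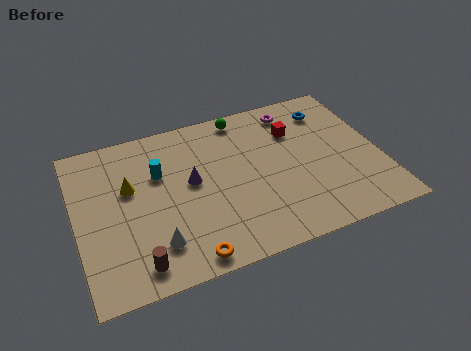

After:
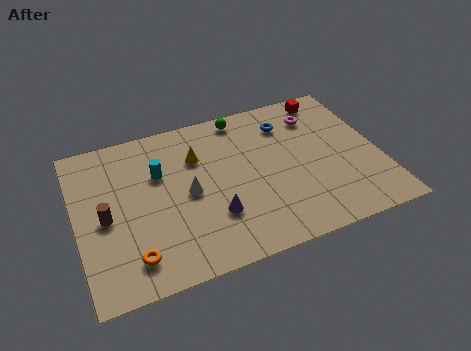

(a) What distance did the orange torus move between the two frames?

2.5

From (4.7, 0.9) to (2.3, 1.7), the orange torus covered √(2.4² + 0.8²) ≈ 2.5 units.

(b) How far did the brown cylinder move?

3.2

From (2.5, 1.3) to (1.3, 4.3), the brown cylinder covered √(1.2² + 3.0²) ≈ 3.2 units.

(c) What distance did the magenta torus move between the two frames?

1.2

From (10.4, 7.9) to (11.4, 7.2), the magenta torus covered √(1.0² + 0.7²) ≈ 1.2 units.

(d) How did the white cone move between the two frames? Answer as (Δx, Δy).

(1.7, 2.4)

From the two frames, the white cone sits at roughly (3.4, 2.1) before and (5.1, 4.5) after.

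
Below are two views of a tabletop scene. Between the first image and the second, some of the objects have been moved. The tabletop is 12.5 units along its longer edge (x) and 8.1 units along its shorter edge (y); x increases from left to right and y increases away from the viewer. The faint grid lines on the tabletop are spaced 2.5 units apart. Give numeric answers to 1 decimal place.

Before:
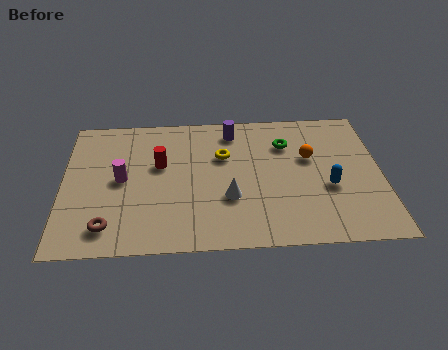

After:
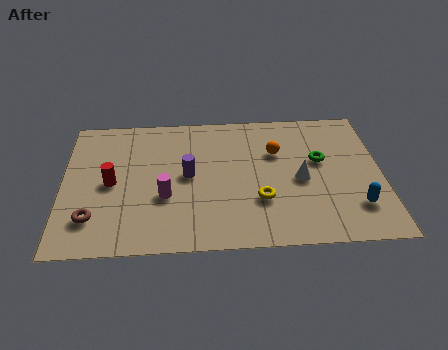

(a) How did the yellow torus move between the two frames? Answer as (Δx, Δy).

(1.4, -2.7)

The yellow torus was at about (6.3, 5.3) and moved to about (7.7, 2.6).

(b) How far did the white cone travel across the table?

2.9

The white cone moved from about (6.5, 2.8) to (9.3, 3.7), a distance of √(2.8² + 0.9²) ≈ 2.9.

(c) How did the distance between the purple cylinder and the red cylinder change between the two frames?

-0.5

They were about 3.5 units apart before and 3.0 after — 0.5 units closer together.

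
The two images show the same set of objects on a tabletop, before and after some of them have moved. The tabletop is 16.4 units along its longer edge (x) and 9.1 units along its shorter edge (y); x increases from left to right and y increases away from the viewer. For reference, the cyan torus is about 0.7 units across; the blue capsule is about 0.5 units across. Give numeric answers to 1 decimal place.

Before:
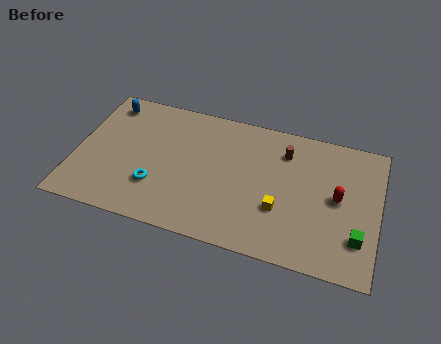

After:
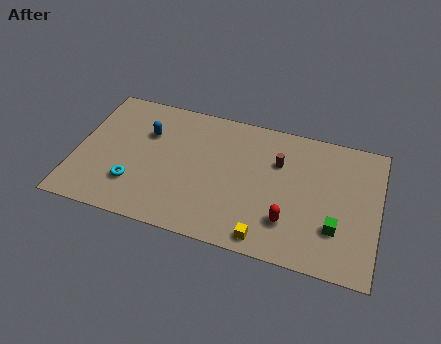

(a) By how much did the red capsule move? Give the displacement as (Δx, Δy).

(-2.5, -2.3)

From the two frames, the red capsule sits at roughly (14.2, 4.7) before and (11.7, 2.4) after.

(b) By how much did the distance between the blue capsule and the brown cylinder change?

-2.6

The distance was about 9.8 in the first image and 7.2 in the second, so they moved 2.6 units closer together.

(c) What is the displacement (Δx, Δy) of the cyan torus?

(-1.2, -0.2)

The cyan torus started near (4.5, 2.7) and ended near (3.3, 2.5).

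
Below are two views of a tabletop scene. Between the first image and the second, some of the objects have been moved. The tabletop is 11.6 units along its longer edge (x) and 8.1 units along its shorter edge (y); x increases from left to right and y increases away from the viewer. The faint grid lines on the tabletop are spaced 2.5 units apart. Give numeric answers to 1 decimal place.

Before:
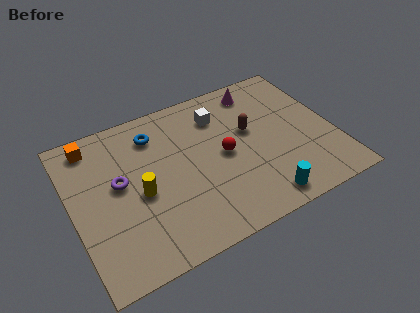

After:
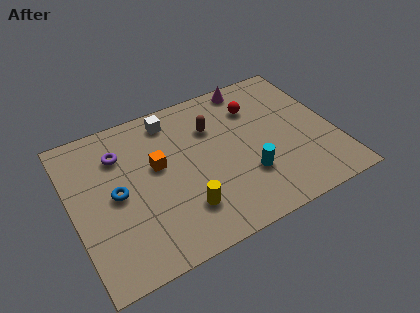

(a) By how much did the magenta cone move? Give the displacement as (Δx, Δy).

(-0.3, 0.4)

From the two frames, the magenta cone sits at roughly (8.7, 6.9) before and (8.4, 7.3) after.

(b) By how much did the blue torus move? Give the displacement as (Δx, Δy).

(-2.0, -2.4)

The blue torus was at about (3.9, 6.4) and moved to about (1.9, 4.0).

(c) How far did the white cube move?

2.2

From (6.8, 6.2) to (4.7, 6.9), the white cube covered √(2.1² + 0.7²) ≈ 2.2 units.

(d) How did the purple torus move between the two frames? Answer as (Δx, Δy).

(0.2, 1.5)

The purple torus started near (2.1, 4.5) and ended near (2.3, 6.0).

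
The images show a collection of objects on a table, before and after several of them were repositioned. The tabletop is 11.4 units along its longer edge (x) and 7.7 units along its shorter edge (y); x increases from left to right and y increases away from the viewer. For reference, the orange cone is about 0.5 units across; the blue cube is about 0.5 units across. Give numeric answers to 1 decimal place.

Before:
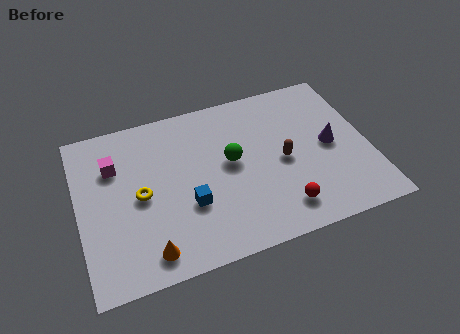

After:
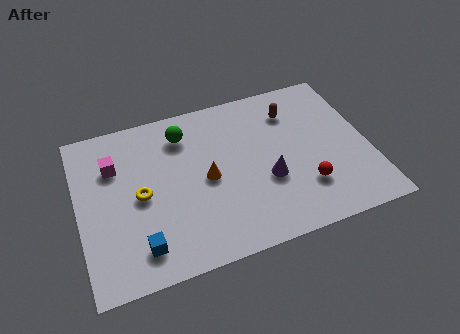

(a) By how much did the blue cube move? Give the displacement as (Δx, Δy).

(-2.0, -1.3)

From the two frames, the blue cube sits at roughly (4.2, 2.7) before and (2.2, 1.4) after.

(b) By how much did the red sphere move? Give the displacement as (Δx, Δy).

(1.0, 0.7)

The red sphere started near (7.7, 1.4) and ended near (8.7, 2.1).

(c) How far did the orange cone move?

3.6

The orange cone was near (2.5, 1.1) before and (5.0, 3.7) after, so it travelled √(2.5² + 2.6²) ≈ 3.6 units.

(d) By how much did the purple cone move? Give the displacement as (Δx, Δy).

(-2.6, -0.9)

The purple cone started near (9.9, 3.8) and ended near (7.3, 2.9).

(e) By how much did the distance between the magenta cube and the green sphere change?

-1.8

They were about 4.7 units apart before and 2.9 after — 1.8 units closer together.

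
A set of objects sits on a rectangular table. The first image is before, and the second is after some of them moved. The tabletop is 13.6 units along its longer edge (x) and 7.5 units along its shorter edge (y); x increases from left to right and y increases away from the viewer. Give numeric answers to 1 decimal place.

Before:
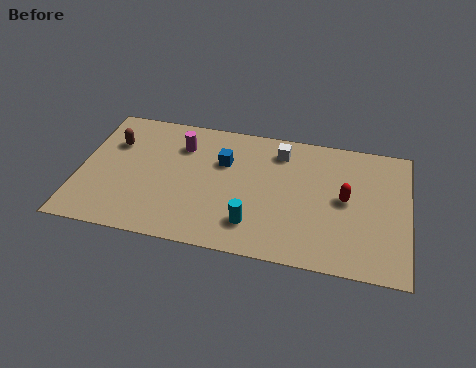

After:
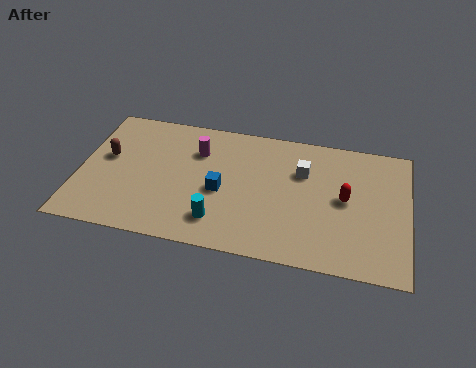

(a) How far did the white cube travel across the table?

1.4

The white cube moved from about (8.2, 6.1) to (9.2, 5.1), a distance of √(1.0² + 1.0²) ≈ 1.4.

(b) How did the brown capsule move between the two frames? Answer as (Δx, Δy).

(-0.2, -0.9)

The brown capsule was at about (1.3, 5.2) and moved to about (1.1, 4.3).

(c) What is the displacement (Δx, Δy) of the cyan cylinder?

(-1.4, -0.1)

The cyan cylinder was at about (7.3, 1.7) and moved to about (5.9, 1.6).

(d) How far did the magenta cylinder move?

0.7

The magenta cylinder moved from about (4.1, 5.6) to (4.8, 5.4), a distance of √(0.7² + 0.2²) ≈ 0.7.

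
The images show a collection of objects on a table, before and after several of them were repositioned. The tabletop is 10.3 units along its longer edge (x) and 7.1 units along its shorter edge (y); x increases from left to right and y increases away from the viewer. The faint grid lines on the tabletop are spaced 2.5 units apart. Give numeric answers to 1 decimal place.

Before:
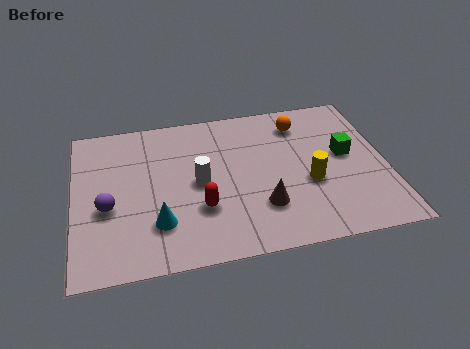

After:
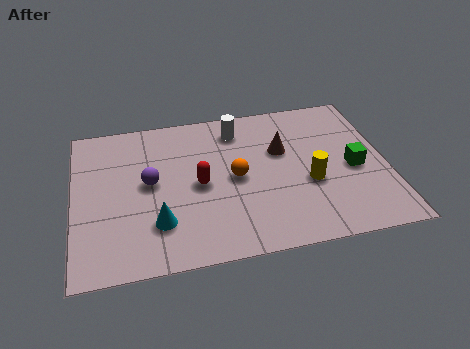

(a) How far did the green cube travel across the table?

0.7

From (9.0, 3.9) to (9.2, 3.2), the green cube covered √(0.2² + 0.7²) ≈ 0.7 units.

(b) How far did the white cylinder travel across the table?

2.7

The white cylinder was near (4.1, 3.5) before and (5.5, 5.8) after, so it travelled √(1.4² + 2.3²) ≈ 2.7 units.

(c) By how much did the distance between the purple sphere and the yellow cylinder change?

-1.3

They were about 6.6 units apart before and 5.3 after — 1.3 units closer together.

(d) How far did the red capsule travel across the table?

1.1

The red capsule was near (4.1, 2.3) before and (4.1, 3.4) after, so it travelled √(0.0² + 1.1²) ≈ 1.1 units.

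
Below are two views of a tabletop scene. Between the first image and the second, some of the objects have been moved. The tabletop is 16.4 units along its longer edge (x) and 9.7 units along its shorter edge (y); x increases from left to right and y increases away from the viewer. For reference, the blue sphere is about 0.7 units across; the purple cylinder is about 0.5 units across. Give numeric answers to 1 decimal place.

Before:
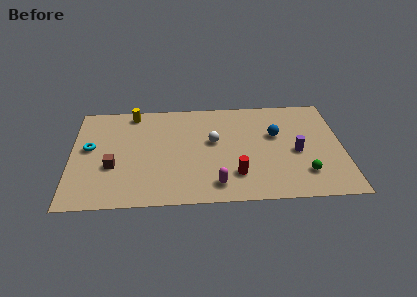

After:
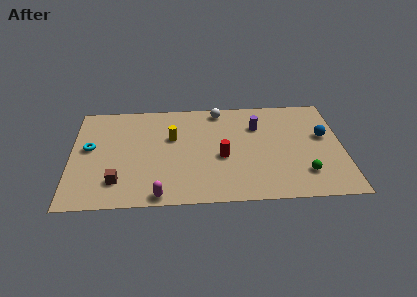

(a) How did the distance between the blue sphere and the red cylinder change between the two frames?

+2.0

They were about 4.4 units apart before and 6.4 after — 2.0 units further apart.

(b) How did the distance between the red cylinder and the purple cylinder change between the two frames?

-0.6

The distance was about 4.2 in the first image and 3.6 in the second, so they moved 0.6 units closer together.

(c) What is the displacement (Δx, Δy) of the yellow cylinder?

(2.4, -2.5)

The yellow cylinder started near (3.7, 8.6) and ended near (6.1, 6.1).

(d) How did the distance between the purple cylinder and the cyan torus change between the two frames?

-2.2

The distance was about 12.5 in the first image and 10.3 in the second, so they moved 2.2 units closer together.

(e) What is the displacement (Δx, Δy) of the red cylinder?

(-0.8, 1.7)

From the two frames, the red cylinder sits at roughly (9.9, 2.4) before and (9.1, 4.1) after.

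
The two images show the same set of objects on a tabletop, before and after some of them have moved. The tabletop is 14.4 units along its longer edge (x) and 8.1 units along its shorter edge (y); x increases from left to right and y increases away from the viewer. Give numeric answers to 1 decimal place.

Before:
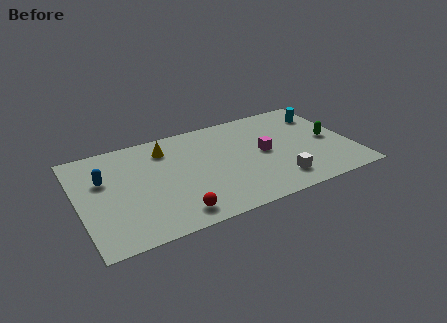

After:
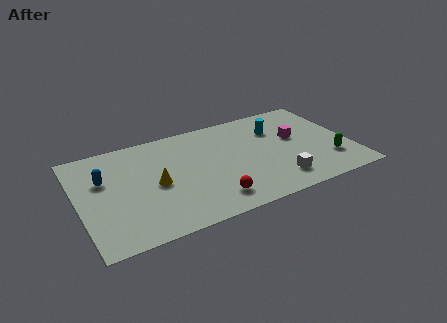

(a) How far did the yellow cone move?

2.7

The yellow cone moved from about (4.8, 6.4) to (4.0, 3.8), a distance of √(0.8² + 2.6²) ≈ 2.7.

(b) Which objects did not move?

the blue capsule and the white cube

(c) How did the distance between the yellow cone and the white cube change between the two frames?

-0.6

The distance was about 7.2 in the first image and 6.6 in the second, so they moved 0.6 units closer together.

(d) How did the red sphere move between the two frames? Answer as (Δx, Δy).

(2.0, 0.3)

The red sphere was at about (4.7, 1.2) and moved to about (6.7, 1.5).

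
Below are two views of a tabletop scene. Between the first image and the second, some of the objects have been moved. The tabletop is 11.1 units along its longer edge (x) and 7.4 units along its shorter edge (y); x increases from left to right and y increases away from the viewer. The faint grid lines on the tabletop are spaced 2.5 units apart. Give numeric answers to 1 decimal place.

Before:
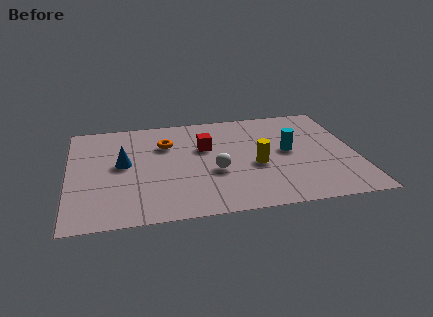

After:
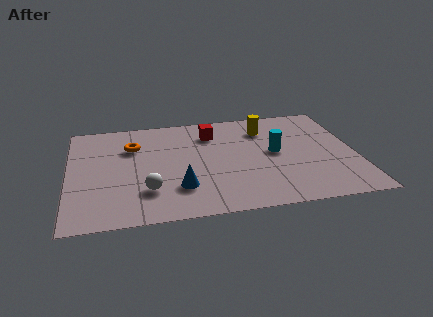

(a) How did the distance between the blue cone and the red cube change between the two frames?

+0.7

They were about 3.3 units apart before and 4.0 after — 0.7 units further apart.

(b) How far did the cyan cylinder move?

0.5

The cyan cylinder was near (8.5, 3.9) before and (8.0, 3.9) after, so it travelled √(0.5² + 0.0²) ≈ 0.5 units.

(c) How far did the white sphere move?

2.8

The white sphere moved from about (5.6, 2.9) to (3.0, 2.0), a distance of √(2.6² + 0.9²) ≈ 2.8.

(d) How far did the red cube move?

1.0

The red cube moved from about (5.3, 4.7) to (5.6, 5.7), a distance of √(0.3² + 1.0²) ≈ 1.0.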